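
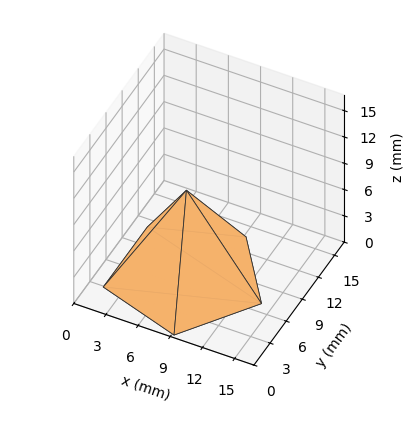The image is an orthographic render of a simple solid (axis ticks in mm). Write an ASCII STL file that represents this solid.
Reading the render: the shape is a regular 5-sided pyramid, base circumscribed radius ≈ 7 mm, apex at z ≈ 10 mm (dimensions read to the nearest mm from the axis ticks). For the STL, each face is triangulated and given an outward normal.

solid part
  facet normal 0.0000 0.0000 -1.0000
    outer loop
      vertex 1.3 11.1 0.0
      vertex 9.2 13.7 0.0
      vertex 14.0 7.0 0.0
    endloop
  endfacet
  facet normal 0.0000 0.0000 -1.0000
    outer loop
      vertex 1.3 2.9 0.0
      vertex 1.3 11.1 0.0
      vertex 14.0 7.0 0.0
    endloop
  endfacet
  facet normal 0.0000 0.0000 -1.0000
    outer loop
      vertex 9.2 0.3 0.0
      vertex 1.3 2.9 0.0
      vertex 14.0 7.0 0.0
    endloop
  endfacet
  facet normal 0.7065 0.5062 0.4946
    outer loop
      vertex 14.0 7.0 0.0
      vertex 9.2 13.7 0.0
      vertex 7.0 7.0 10.0
    endloop
  endfacet
  facet normal -0.2719 0.8261 0.4937
    outer loop
      vertex 9.2 13.7 0.0
      vertex 1.3 11.1 0.0
      vertex 7.0 7.0 10.0
    endloop
  endfacet
  facet normal -0.8688 0.0000 0.4952
    outer loop
      vertex 1.3 11.1 0.0
      vertex 1.3 2.9 0.0
      vertex 7.0 7.0 10.0
    endloop
  endfacet
  facet normal -0.2719 -0.8261 0.4937
    outer loop
      vertex 1.3 2.9 0.0
      vertex 9.2 0.3 0.0
      vertex 7.0 7.0 10.0
    endloop
  endfacet
  facet normal 0.7065 -0.5062 0.4946
    outer loop
      vertex 9.2 0.3 0.0
      vertex 14.0 7.0 0.0
      vertex 7.0 7.0 10.0
    endloop
  endfacet
endsolid part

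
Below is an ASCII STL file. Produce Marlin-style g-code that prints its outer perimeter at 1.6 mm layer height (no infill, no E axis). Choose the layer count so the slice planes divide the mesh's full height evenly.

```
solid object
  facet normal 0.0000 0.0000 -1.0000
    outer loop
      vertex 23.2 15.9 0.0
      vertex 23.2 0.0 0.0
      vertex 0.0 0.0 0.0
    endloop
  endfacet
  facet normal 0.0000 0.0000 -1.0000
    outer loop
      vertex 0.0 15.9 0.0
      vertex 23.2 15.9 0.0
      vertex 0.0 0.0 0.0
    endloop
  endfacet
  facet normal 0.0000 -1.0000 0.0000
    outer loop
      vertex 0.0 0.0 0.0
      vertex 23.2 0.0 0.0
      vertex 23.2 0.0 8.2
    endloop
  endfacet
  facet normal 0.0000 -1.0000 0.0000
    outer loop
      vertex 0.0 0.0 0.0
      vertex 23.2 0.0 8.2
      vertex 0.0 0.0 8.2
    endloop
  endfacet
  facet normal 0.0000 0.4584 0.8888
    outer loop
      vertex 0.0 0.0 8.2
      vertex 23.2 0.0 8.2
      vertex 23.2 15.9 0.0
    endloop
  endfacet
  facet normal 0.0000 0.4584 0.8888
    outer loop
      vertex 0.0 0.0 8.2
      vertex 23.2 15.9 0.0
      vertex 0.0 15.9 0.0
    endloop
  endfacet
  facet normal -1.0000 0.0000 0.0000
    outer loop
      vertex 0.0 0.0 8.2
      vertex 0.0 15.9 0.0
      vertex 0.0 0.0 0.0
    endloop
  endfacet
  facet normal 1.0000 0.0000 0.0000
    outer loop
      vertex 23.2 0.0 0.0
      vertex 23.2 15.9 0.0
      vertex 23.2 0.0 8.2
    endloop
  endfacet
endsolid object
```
; perimeter-only toolpath
G21 ; units = mm
G90 ; absolute positioning
G28 ; home
; layer 1
G0 Z1.6
G0 X0.0 Y0.0
G1 X23.2 Y0.0
G1 X23.2 Y12.7
G1 X0.0 Y12.7
G1 X0.0 Y0.0
; layer 2
G0 Z3.3
G0 X0.0 Y0.0
G1 X23.2 Y0.0
G1 X23.2 Y9.5
G1 X0.0 Y9.5
G1 X0.0 Y0.0
; layer 3
G0 Z4.9
G0 X0.0 Y0.0
G1 X23.2 Y0.0
G1 X23.2 Y6.4
G1 X0.0 Y6.4
G1 X0.0 Y0.0
; layer 4
G0 Z6.6
G0 X0.0 Y0.0
G1 X23.2 Y0.0
G1 X23.2 Y3.2
G1 X0.0 Y3.2
G1 X0.0 Y0.0
M2 ; end

The solid is a wedge (ramp): 23.2 × 15.9 mm base, rising to 8.2 mm along the y=0 edge and sloping linearly to z=0 at y=15.9. Slicing at Δz = 1.6 mm — 5 equal slices spanning the solid's height, so layer i sits at z = i·h/5 — gives 4 non-empty perimeters. Each is a 4-segment closed polygon; G0 lifts to the layer z and rapids to the start vertex, then G1 traces the edges. The cross-section shrinks linearly with z (the slice at the apex is degenerate and omitted).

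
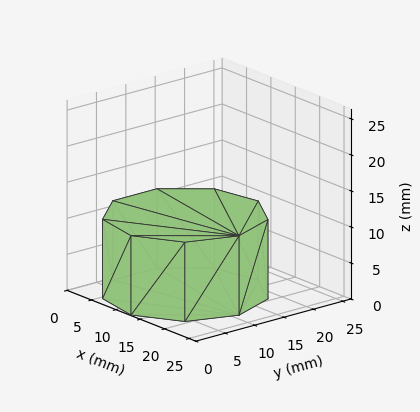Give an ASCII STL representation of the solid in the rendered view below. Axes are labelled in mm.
Reading the render: the shape is a regular 9-sided prism (a cylinder approximated with 9 flat sides), circumscribed radius ≈ 11 mm, height ≈ 11 mm (dimensions read to the nearest mm from the axis ticks). For the STL, each face is triangulated and given an outward normal.

solid part
  facet normal 0.0000 0.0000 -1.0000
    outer loop
      vertex 12.910 21.833 0.000
      vertex 19.426 18.071 0.000
      vertex 22.000 11.000 0.000
    endloop
  endfacet
  facet normal 0.0000 0.0000 -1.0000
    outer loop
      vertex 5.500 20.526 0.000
      vertex 12.910 21.833 0.000
      vertex 22.000 11.000 0.000
    endloop
  endfacet
  facet normal 0.0000 0.0000 -1.0000
    outer loop
      vertex 0.663 14.762 0.000
      vertex 5.500 20.526 0.000
      vertex 22.000 11.000 0.000
    endloop
  endfacet
  facet normal 0.0000 0.0000 -1.0000
    outer loop
      vertex 0.663 7.238 0.000
      vertex 0.663 14.762 0.000
      vertex 22.000 11.000 0.000
    endloop
  endfacet
  facet normal 0.0000 0.0000 -1.0000
    outer loop
      vertex 5.500 1.474 0.000
      vertex 0.663 7.238 0.000
      vertex 22.000 11.000 0.000
    endloop
  endfacet
  facet normal 0.0000 0.0000 -1.0000
    outer loop
      vertex 12.910 0.167 0.000
      vertex 5.500 1.474 0.000
      vertex 22.000 11.000 0.000
    endloop
  endfacet
  facet normal 0.0000 0.0000 -1.0000
    outer loop
      vertex 19.426 3.929 0.000
      vertex 12.910 0.167 0.000
      vertex 22.000 11.000 0.000
    endloop
  endfacet
  facet normal 0.0000 0.0000 1.0000
    outer loop
      vertex 22.000 11.000 11.000
      vertex 19.426 18.071 11.000
      vertex 12.910 21.833 11.000
    endloop
  endfacet
  facet normal 0.0000 0.0000 1.0000
    outer loop
      vertex 22.000 11.000 11.000
      vertex 12.910 21.833 11.000
      vertex 5.500 20.526 11.000
    endloop
  endfacet
  facet normal 0.0000 0.0000 1.0000
    outer loop
      vertex 22.000 11.000 11.000
      vertex 5.500 20.526 11.000
      vertex 0.663 14.762 11.000
    endloop
  endfacet
  facet normal 0.0000 0.0000 1.0000
    outer loop
      vertex 22.000 11.000 11.000
      vertex 0.663 14.762 11.000
      vertex 0.663 7.238 11.000
    endloop
  endfacet
  facet normal 0.0000 0.0000 1.0000
    outer loop
      vertex 22.000 11.000 11.000
      vertex 0.663 7.238 11.000
      vertex 5.500 1.474 11.000
    endloop
  endfacet
  facet normal 0.0000 0.0000 1.0000
    outer loop
      vertex 22.000 11.000 11.000
      vertex 5.500 1.474 11.000
      vertex 12.910 0.167 11.000
    endloop
  endfacet
  facet normal 0.0000 0.0000 1.0000
    outer loop
      vertex 22.000 11.000 11.000
      vertex 12.910 0.167 11.000
      vertex 19.426 3.929 11.000
    endloop
  endfacet
  facet normal 0.9397 0.3421 0.0000
    outer loop
      vertex 22.000 11.000 0.000
      vertex 19.426 18.071 0.000
      vertex 19.426 18.071 11.000
    endloop
  endfacet
  facet normal 0.9397 0.3421 0.0000
    outer loop
      vertex 22.000 11.000 0.000
      vertex 19.426 18.071 11.000
      vertex 22.000 11.000 11.000
    endloop
  endfacet
  facet normal 0.5000 0.8660 0.0000
    outer loop
      vertex 19.426 18.071 0.000
      vertex 12.910 21.833 0.000
      vertex 12.910 21.833 11.000
    endloop
  endfacet
  facet normal 0.5000 0.8660 0.0000
    outer loop
      vertex 19.426 18.071 0.000
      vertex 12.910 21.833 11.000
      vertex 19.426 18.071 11.000
    endloop
  endfacet
  facet normal -0.1737 0.9848 0.0000
    outer loop
      vertex 12.910 21.833 0.000
      vertex 5.500 20.526 0.000
      vertex 5.500 20.526 11.000
    endloop
  endfacet
  facet normal -0.1737 0.9848 0.0000
    outer loop
      vertex 12.910 21.833 0.000
      vertex 5.500 20.526 11.000
      vertex 12.910 21.833 11.000
    endloop
  endfacet
  facet normal -0.7660 0.6428 0.0000
    outer loop
      vertex 5.500 20.526 0.000
      vertex 0.663 14.762 0.000
      vertex 0.663 14.762 11.000
    endloop
  endfacet
  facet normal -0.7660 0.6428 0.0000
    outer loop
      vertex 5.500 20.526 0.000
      vertex 0.663 14.762 11.000
      vertex 5.500 20.526 11.000
    endloop
  endfacet
  facet normal -1.0000 0.0000 0.0000
    outer loop
      vertex 0.663 14.762 0.000
      vertex 0.663 7.238 0.000
      vertex 0.663 7.238 11.000
    endloop
  endfacet
  facet normal -1.0000 0.0000 0.0000
    outer loop
      vertex 0.663 14.762 0.000
      vertex 0.663 7.238 11.000
      vertex 0.663 14.762 11.000
    endloop
  endfacet
  facet normal -0.7660 -0.6428 0.0000
    outer loop
      vertex 0.663 7.238 0.000
      vertex 5.500 1.474 0.000
      vertex 5.500 1.474 11.000
    endloop
  endfacet
  facet normal -0.7660 -0.6428 0.0000
    outer loop
      vertex 0.663 7.238 0.000
      vertex 5.500 1.474 11.000
      vertex 0.663 7.238 11.000
    endloop
  endfacet
  facet normal -0.1737 -0.9848 0.0000
    outer loop
      vertex 5.500 1.474 0.000
      vertex 12.910 0.167 0.000
      vertex 12.910 0.167 11.000
    endloop
  endfacet
  facet normal -0.1737 -0.9848 0.0000
    outer loop
      vertex 5.500 1.474 0.000
      vertex 12.910 0.167 11.000
      vertex 5.500 1.474 11.000
    endloop
  endfacet
  facet normal 0.5000 -0.8660 0.0000
    outer loop
      vertex 12.910 0.167 0.000
      vertex 19.426 3.929 0.000
      vertex 19.426 3.929 11.000
    endloop
  endfacet
  facet normal 0.5000 -0.8660 0.0000
    outer loop
      vertex 12.910 0.167 0.000
      vertex 19.426 3.929 11.000
      vertex 12.910 0.167 11.000
    endloop
  endfacet
  facet normal 0.9397 -0.3421 0.0000
    outer loop
      vertex 19.426 3.929 0.000
      vertex 22.000 11.000 0.000
      vertex 22.000 11.000 11.000
    endloop
  endfacet
  facet normal 0.9397 -0.3421 0.0000
    outer loop
      vertex 19.426 3.929 0.000
      vertex 22.000 11.000 11.000
      vertex 19.426 3.929 11.000
    endloop
  endfacet
endsolid part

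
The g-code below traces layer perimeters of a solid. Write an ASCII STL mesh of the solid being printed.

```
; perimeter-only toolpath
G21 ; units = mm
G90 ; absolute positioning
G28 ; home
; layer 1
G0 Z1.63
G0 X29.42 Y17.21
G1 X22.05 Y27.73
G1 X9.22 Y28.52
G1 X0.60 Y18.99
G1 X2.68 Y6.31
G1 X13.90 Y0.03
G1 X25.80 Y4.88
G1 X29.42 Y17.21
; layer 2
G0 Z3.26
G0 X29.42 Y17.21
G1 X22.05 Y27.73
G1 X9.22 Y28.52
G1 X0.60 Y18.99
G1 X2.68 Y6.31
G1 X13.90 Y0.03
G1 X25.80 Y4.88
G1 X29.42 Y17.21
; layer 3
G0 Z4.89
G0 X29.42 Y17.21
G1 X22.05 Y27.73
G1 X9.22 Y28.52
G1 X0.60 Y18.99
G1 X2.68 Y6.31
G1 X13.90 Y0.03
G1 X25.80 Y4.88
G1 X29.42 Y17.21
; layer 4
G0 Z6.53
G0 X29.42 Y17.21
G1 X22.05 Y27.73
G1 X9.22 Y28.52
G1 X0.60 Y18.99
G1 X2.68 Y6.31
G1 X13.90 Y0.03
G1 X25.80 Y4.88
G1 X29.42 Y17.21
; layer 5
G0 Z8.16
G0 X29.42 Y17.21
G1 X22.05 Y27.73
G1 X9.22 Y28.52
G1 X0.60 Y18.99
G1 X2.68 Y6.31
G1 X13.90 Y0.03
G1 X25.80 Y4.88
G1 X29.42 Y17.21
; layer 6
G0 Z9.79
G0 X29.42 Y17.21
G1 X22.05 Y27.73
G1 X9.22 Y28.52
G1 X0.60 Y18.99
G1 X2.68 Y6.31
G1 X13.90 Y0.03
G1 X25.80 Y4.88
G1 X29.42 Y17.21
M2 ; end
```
solid part
  facet normal 0.0000 0.0000 -1.0000
    outer loop
      vertex 9.22 28.52 0.00
      vertex 22.05 27.73 0.00
      vertex 29.42 17.21 0.00
    endloop
  endfacet
  facet normal 0.0000 0.0000 -1.0000
    outer loop
      vertex 0.60 18.99 0.00
      vertex 9.22 28.52 0.00
      vertex 29.42 17.21 0.00
    endloop
  endfacet
  facet normal 0.0000 0.0000 -1.0000
    outer loop
      vertex 2.68 6.31 0.00
      vertex 0.60 18.99 0.00
      vertex 29.42 17.21 0.00
    endloop
  endfacet
  facet normal 0.0000 0.0000 -1.0000
    outer loop
      vertex 13.90 0.03 0.00
      vertex 2.68 6.31 0.00
      vertex 29.42 17.21 0.00
    endloop
  endfacet
  facet normal 0.0000 0.0000 -1.0000
    outer loop
      vertex 25.80 4.88 0.00
      vertex 13.90 0.03 0.00
      vertex 29.42 17.21 0.00
    endloop
  endfacet
  facet normal 0.0000 0.0000 1.0000
    outer loop
      vertex 29.42 17.21 9.79
      vertex 22.05 27.73 9.79
      vertex 9.22 28.52 9.79
    endloop
  endfacet
  facet normal 0.0000 0.0000 1.0000
    outer loop
      vertex 29.42 17.21 9.79
      vertex 9.22 28.52 9.79
      vertex 0.60 18.99 9.79
    endloop
  endfacet
  facet normal 0.0000 0.0000 1.0000
    outer loop
      vertex 29.42 17.21 9.79
      vertex 0.60 18.99 9.79
      vertex 2.68 6.31 9.79
    endloop
  endfacet
  facet normal 0.0000 0.0000 1.0000
    outer loop
      vertex 29.42 17.21 9.79
      vertex 2.68 6.31 9.79
      vertex 13.90 0.03 9.79
    endloop
  endfacet
  facet normal 0.0000 0.0000 1.0000
    outer loop
      vertex 29.42 17.21 9.79
      vertex 13.90 0.03 9.79
      vertex 25.80 4.88 9.79
    endloop
  endfacet
  facet normal 0.8190 0.5738 0.0000
    outer loop
      vertex 29.42 17.21 0.00
      vertex 22.05 27.73 0.00
      vertex 22.05 27.73 9.79
    endloop
  endfacet
  facet normal 0.8190 0.5738 0.0000
    outer loop
      vertex 29.42 17.21 0.00
      vertex 22.05 27.73 9.79
      vertex 29.42 17.21 9.79
    endloop
  endfacet
  facet normal 0.0615 0.9981 0.0000
    outer loop
      vertex 22.05 27.73 0.00
      vertex 9.22 28.52 0.00
      vertex 9.22 28.52 9.79
    endloop
  endfacet
  facet normal 0.0615 0.9981 0.0000
    outer loop
      vertex 22.05 27.73 0.00
      vertex 9.22 28.52 9.79
      vertex 22.05 27.73 9.79
    endloop
  endfacet
  facet normal -0.7416 0.6708 0.0000
    outer loop
      vertex 9.22 28.52 0.00
      vertex 0.60 18.99 0.00
      vertex 0.60 18.99 9.79
    endloop
  endfacet
  facet normal -0.7416 0.6708 0.0000
    outer loop
      vertex 9.22 28.52 0.00
      vertex 0.60 18.99 9.79
      vertex 9.22 28.52 9.79
    endloop
  endfacet
  facet normal -0.9868 -0.1619 0.0000
    outer loop
      vertex 0.60 18.99 0.00
      vertex 2.68 6.31 0.00
      vertex 2.68 6.31 9.79
    endloop
  endfacet
  facet normal -0.9868 -0.1619 0.0000
    outer loop
      vertex 0.60 18.99 0.00
      vertex 2.68 6.31 9.79
      vertex 0.60 18.99 9.79
    endloop
  endfacet
  facet normal -0.4884 -0.8726 0.0000
    outer loop
      vertex 2.68 6.31 0.00
      vertex 13.90 0.03 0.00
      vertex 13.90 0.03 9.79
    endloop
  endfacet
  facet normal -0.4884 -0.8726 0.0000
    outer loop
      vertex 2.68 6.31 0.00
      vertex 13.90 0.03 9.79
      vertex 2.68 6.31 9.79
    endloop
  endfacet
  facet normal 0.3774 -0.9260 0.0000
    outer loop
      vertex 13.90 0.03 0.00
      vertex 25.80 4.88 0.00
      vertex 25.80 4.88 9.79
    endloop
  endfacet
  facet normal 0.3774 -0.9260 0.0000
    outer loop
      vertex 13.90 0.03 0.00
      vertex 25.80 4.88 9.79
      vertex 13.90 0.03 9.79
    endloop
  endfacet
  facet normal 0.9595 -0.2817 0.0000
    outer loop
      vertex 25.80 4.88 0.00
      vertex 29.42 17.21 0.00
      vertex 29.42 17.21 9.79
    endloop
  endfacet
  facet normal 0.9595 -0.2817 0.0000
    outer loop
      vertex 25.80 4.88 0.00
      vertex 29.42 17.21 9.79
      vertex 25.80 4.88 9.79
    endloop
  endfacet
endsolid part

The G0 Z moves step by Δz≈1.63 mm. Every layer's G1 loop is the same polygon, so the solid is a straight extrusion of it from z=0 to z≈9.79. Closing with flat bottom and top caps and triangulating gives 24 facets — a regular 7-sided prism (a cylinder approximated with 7 flat sides), circumscribed radius ≈ 14.8 mm, height ≈ 9.79 mm.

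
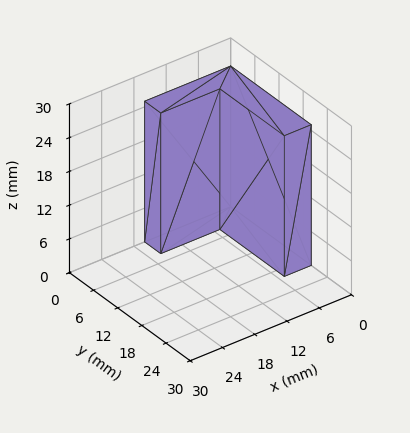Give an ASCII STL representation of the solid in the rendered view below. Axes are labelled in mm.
Reading the render: the shape is an L-shaped prism: outer 16 × 20 mm, arm thicknesses ≈ 4 mm (horizontal) and 5 mm (vertical), extruded 25 mm in z (dimensions read to the nearest mm from the axis ticks). For the STL, each face is triangulated and given an outward normal.

solid part
  facet normal 0.0000 0.0000 -1.0000
    outer loop
      vertex 16.0 4.0 0.0
      vertex 16.0 0.0 0.0
      vertex 0.0 0.0 0.0
    endloop
  endfacet
  facet normal 0.0000 0.0000 -1.0000
    outer loop
      vertex 5.0 4.0 0.0
      vertex 16.0 4.0 0.0
      vertex 0.0 0.0 0.0
    endloop
  endfacet
  facet normal 0.0000 0.0000 -1.0000
    outer loop
      vertex 5.0 20.0 0.0
      vertex 5.0 4.0 0.0
      vertex 0.0 0.0 0.0
    endloop
  endfacet
  facet normal 0.0000 0.0000 -1.0000
    outer loop
      vertex 0.0 20.0 0.0
      vertex 5.0 20.0 0.0
      vertex 0.0 0.0 0.0
    endloop
  endfacet
  facet normal 0.0000 0.0000 1.0000
    outer loop
      vertex 0.0 0.0 25.0
      vertex 16.0 0.0 25.0
      vertex 16.0 4.0 25.0
    endloop
  endfacet
  facet normal 0.0000 0.0000 1.0000
    outer loop
      vertex 0.0 0.0 25.0
      vertex 16.0 4.0 25.0
      vertex 5.0 4.0 25.0
    endloop
  endfacet
  facet normal 0.0000 0.0000 1.0000
    outer loop
      vertex 0.0 0.0 25.0
      vertex 5.0 4.0 25.0
      vertex 5.0 20.0 25.0
    endloop
  endfacet
  facet normal 0.0000 0.0000 1.0000
    outer loop
      vertex 0.0 0.0 25.0
      vertex 5.0 20.0 25.0
      vertex 0.0 20.0 25.0
    endloop
  endfacet
  facet normal 0.0000 -1.0000 0.0000
    outer loop
      vertex 0.0 0.0 0.0
      vertex 16.0 0.0 0.0
      vertex 16.0 0.0 25.0
    endloop
  endfacet
  facet normal 0.0000 -1.0000 0.0000
    outer loop
      vertex 0.0 0.0 0.0
      vertex 16.0 0.0 25.0
      vertex 0.0 0.0 25.0
    endloop
  endfacet
  facet normal 1.0000 0.0000 0.0000
    outer loop
      vertex 16.0 0.0 0.0
      vertex 16.0 4.0 0.0
      vertex 16.0 4.0 25.0
    endloop
  endfacet
  facet normal 1.0000 0.0000 0.0000
    outer loop
      vertex 16.0 0.0 0.0
      vertex 16.0 4.0 25.0
      vertex 16.0 0.0 25.0
    endloop
  endfacet
  facet normal 0.0000 1.0000 0.0000
    outer loop
      vertex 16.0 4.0 0.0
      vertex 5.0 4.0 0.0
      vertex 5.0 4.0 25.0
    endloop
  endfacet
  facet normal 0.0000 1.0000 0.0000
    outer loop
      vertex 16.0 4.0 0.0
      vertex 5.0 4.0 25.0
      vertex 16.0 4.0 25.0
    endloop
  endfacet
  facet normal 1.0000 0.0000 0.0000
    outer loop
      vertex 5.0 4.0 0.0
      vertex 5.0 20.0 0.0
      vertex 5.0 20.0 25.0
    endloop
  endfacet
  facet normal 1.0000 0.0000 0.0000
    outer loop
      vertex 5.0 4.0 0.0
      vertex 5.0 20.0 25.0
      vertex 5.0 4.0 25.0
    endloop
  endfacet
  facet normal 0.0000 1.0000 0.0000
    outer loop
      vertex 5.0 20.0 0.0
      vertex 0.0 20.0 0.0
      vertex 0.0 20.0 25.0
    endloop
  endfacet
  facet normal 0.0000 1.0000 0.0000
    outer loop
      vertex 5.0 20.0 0.0
      vertex 0.0 20.0 25.0
      vertex 5.0 20.0 25.0
    endloop
  endfacet
  facet normal -1.0000 0.0000 0.0000
    outer loop
      vertex 0.0 20.0 0.0
      vertex 0.0 0.0 0.0
      vertex 0.0 0.0 25.0
    endloop
  endfacet
  facet normal -1.0000 0.0000 0.0000
    outer loop
      vertex 0.0 20.0 0.0
      vertex 0.0 0.0 25.0
      vertex 0.0 20.0 25.0
    endloop
  endfacet
endsolid part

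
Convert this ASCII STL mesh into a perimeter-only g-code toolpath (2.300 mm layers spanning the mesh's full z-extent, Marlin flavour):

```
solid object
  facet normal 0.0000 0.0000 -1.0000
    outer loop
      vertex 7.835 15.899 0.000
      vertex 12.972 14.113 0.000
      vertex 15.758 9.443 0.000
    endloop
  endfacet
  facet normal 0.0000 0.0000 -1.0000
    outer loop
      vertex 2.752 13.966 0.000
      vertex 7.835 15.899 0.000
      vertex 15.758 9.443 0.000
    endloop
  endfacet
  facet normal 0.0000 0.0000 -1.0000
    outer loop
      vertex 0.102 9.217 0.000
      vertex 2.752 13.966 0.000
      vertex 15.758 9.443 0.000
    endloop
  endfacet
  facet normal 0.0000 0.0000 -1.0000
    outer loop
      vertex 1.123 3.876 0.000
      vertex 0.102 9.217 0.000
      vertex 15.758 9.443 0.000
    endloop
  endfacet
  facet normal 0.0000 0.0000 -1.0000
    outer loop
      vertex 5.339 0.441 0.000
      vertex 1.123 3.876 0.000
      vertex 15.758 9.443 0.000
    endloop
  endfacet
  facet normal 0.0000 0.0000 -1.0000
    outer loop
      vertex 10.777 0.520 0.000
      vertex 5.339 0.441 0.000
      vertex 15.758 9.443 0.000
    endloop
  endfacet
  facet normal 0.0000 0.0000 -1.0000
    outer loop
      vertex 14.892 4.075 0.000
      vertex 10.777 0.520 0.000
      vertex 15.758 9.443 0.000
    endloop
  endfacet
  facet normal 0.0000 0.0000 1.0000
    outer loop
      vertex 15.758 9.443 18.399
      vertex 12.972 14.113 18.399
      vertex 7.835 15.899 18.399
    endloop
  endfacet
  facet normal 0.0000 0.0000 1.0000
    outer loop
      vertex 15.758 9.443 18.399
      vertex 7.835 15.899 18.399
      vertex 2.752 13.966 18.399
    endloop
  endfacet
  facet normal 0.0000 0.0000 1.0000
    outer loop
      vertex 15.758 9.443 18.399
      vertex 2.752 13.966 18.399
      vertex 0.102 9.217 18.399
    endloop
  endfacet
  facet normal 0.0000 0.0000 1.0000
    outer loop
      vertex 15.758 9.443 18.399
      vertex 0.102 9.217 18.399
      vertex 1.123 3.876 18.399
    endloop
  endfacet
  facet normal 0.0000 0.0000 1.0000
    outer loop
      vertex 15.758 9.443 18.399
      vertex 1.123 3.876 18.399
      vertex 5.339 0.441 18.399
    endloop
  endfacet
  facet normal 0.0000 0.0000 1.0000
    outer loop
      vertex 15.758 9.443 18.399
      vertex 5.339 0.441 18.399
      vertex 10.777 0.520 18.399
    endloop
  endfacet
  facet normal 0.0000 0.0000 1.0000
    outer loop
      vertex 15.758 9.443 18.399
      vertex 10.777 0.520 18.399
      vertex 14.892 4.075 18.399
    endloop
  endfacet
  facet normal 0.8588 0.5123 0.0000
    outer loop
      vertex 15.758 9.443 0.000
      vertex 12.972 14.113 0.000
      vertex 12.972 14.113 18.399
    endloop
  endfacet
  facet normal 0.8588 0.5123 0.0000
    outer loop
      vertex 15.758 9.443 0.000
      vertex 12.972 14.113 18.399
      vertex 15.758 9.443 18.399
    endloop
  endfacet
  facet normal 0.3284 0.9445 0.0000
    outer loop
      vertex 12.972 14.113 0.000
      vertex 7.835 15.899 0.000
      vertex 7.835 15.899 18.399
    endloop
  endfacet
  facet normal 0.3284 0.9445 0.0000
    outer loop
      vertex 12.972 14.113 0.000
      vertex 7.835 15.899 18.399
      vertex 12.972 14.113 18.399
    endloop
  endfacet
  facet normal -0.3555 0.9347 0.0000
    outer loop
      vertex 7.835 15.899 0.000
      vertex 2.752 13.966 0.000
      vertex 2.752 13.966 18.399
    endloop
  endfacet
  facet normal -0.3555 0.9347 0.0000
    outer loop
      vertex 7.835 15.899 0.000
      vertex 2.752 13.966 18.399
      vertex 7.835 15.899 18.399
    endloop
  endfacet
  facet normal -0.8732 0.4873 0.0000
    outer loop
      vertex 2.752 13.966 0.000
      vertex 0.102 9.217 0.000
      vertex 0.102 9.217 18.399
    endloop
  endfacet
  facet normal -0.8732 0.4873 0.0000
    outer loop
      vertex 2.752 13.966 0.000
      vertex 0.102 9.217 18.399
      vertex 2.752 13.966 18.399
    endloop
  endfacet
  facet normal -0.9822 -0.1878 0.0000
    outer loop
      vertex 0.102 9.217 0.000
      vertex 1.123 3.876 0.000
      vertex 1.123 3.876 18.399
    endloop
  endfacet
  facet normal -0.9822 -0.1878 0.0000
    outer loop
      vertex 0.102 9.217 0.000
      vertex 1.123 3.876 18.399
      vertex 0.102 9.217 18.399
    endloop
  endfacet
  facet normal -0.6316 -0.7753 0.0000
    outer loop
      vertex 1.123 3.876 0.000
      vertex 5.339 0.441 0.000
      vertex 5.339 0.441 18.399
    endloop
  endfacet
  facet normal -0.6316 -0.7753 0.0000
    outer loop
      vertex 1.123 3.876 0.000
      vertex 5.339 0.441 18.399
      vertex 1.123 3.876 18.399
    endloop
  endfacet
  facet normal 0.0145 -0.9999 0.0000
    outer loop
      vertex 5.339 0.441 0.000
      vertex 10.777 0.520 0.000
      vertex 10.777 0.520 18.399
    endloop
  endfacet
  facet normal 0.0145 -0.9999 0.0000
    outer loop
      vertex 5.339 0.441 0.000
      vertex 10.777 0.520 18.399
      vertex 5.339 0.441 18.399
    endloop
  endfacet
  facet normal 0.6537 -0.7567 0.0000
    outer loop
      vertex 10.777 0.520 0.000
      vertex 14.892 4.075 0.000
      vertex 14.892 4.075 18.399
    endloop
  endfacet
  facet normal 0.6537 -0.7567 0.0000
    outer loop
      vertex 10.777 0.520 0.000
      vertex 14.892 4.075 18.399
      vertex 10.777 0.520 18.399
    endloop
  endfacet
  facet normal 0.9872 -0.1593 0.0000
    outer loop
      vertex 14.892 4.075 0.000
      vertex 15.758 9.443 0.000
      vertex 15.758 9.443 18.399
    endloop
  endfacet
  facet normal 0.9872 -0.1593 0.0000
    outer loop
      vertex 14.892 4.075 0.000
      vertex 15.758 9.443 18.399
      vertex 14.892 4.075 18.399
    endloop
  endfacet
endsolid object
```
; perimeter-only toolpath
G21 ; units = mm
G90 ; absolute positioning
G28 ; home
; layer 1
G0 Z2.300
G0 X15.758 Y9.443
G1 X12.972 Y14.113
G1 X7.835 Y15.899
G1 X2.752 Y13.966
G1 X0.102 Y9.217
G1 X1.123 Y3.876
G1 X5.339 Y0.441
G1 X10.777 Y0.520
G1 X14.892 Y4.075
G1 X15.758 Y9.443
; layer 2
G0 Z4.600
G0 X15.758 Y9.443
G1 X12.972 Y14.113
G1 X7.835 Y15.899
G1 X2.752 Y13.966
G1 X0.102 Y9.217
G1 X1.123 Y3.876
G1 X5.339 Y0.441
G1 X10.777 Y0.520
G1 X14.892 Y4.075
G1 X15.758 Y9.443
; layer 3
G0 Z6.900
G0 X15.758 Y9.443
G1 X12.972 Y14.113
G1 X7.835 Y15.899
G1 X2.752 Y13.966
G1 X0.102 Y9.217
G1 X1.123 Y3.876
G1 X5.339 Y0.441
G1 X10.777 Y0.520
G1 X14.892 Y4.075
G1 X15.758 Y9.443
; layer 4
G0 Z9.200
G0 X15.758 Y9.443
G1 X12.972 Y14.113
G1 X7.835 Y15.899
G1 X2.752 Y13.966
G1 X0.102 Y9.217
G1 X1.123 Y3.876
G1 X5.339 Y0.441
G1 X10.777 Y0.520
G1 X14.892 Y4.075
G1 X15.758 Y9.443
; layer 5
G0 Z11.499
G0 X15.758 Y9.443
G1 X12.972 Y14.113
G1 X7.835 Y15.899
G1 X2.752 Y13.966
G1 X0.102 Y9.217
G1 X1.123 Y3.876
G1 X5.339 Y0.441
G1 X10.777 Y0.520
G1 X14.892 Y4.075
G1 X15.758 Y9.443
; layer 6
G0 Z13.799
G0 X15.758 Y9.443
G1 X12.972 Y14.113
G1 X7.835 Y15.899
G1 X2.752 Y13.966
G1 X0.102 Y9.217
G1 X1.123 Y3.876
G1 X5.339 Y0.441
G1 X10.777 Y0.520
G1 X14.892 Y4.075
G1 X15.758 Y9.443
; layer 7
G0 Z16.099
G0 X15.758 Y9.443
G1 X12.972 Y14.113
G1 X7.835 Y15.899
G1 X2.752 Y13.966
G1 X0.102 Y9.217
G1 X1.123 Y3.876
G1 X5.339 Y0.441
G1 X10.777 Y0.520
G1 X14.892 Y4.075
G1 X15.758 Y9.443
; layer 8
G0 Z18.399
G0 X15.758 Y9.443
G1 X12.972 Y14.113
G1 X7.835 Y15.899
G1 X2.752 Y13.966
G1 X0.102 Y9.217
G1 X1.123 Y3.876
G1 X5.339 Y0.441
G1 X10.777 Y0.520
G1 X14.892 Y4.075
G1 X15.758 Y9.443
M2 ; end

The solid is a regular 9-sided prism (a cylinder approximated with 9 flat sides), circumscribed radius ≈ 7.95 mm, height ≈ 18.4 mm. Slicing at Δz = 2.300 mm — 8 equal slices spanning the solid's height, so layer i sits at z = i·h/8 — gives 8 non-empty perimeters. Each is a 9-segment closed polygon; G0 lifts to the layer z and rapids to the start vertex, then G1 traces the edges.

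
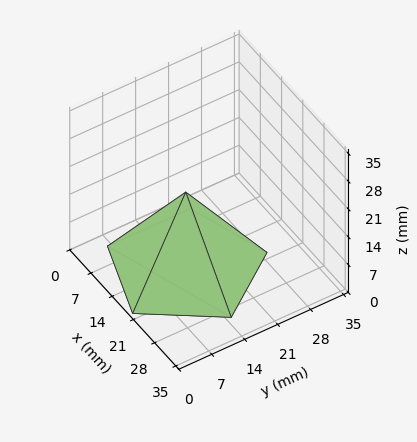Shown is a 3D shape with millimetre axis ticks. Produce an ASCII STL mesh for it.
Reading the render: the shape is a regular 5-sided pyramid, base circumscribed radius ≈ 15 mm, apex at z ≈ 19 mm (dimensions read to the nearest mm from the axis ticks). For the STL, each face is triangulated and given an outward normal.

solid part
  facet normal 0.0000 0.0000 -1.0000
    outer loop
      vertex 2.86 23.82 0.00
      vertex 19.64 29.27 0.00
      vertex 30.00 15.00 0.00
    endloop
  endfacet
  facet normal 0.0000 0.0000 -1.0000
    outer loop
      vertex 2.86 6.18 0.00
      vertex 2.86 23.82 0.00
      vertex 30.00 15.00 0.00
    endloop
  endfacet
  facet normal 0.0000 0.0000 -1.0000
    outer loop
      vertex 19.64 0.73 0.00
      vertex 2.86 6.18 0.00
      vertex 30.00 15.00 0.00
    endloop
  endfacet
  facet normal 0.6819 0.4951 0.5384
    outer loop
      vertex 30.00 15.00 0.00
      vertex 19.64 29.27 0.00
      vertex 15.00 15.00 19.00
    endloop
  endfacet
  facet normal -0.2603 0.8015 0.5384
    outer loop
      vertex 19.64 29.27 0.00
      vertex 2.86 23.82 0.00
      vertex 15.00 15.00 19.00
    endloop
  endfacet
  facet normal -0.8427 0.0000 0.5384
    outer loop
      vertex 2.86 23.82 0.00
      vertex 2.86 6.18 0.00
      vertex 15.00 15.00 19.00
    endloop
  endfacet
  facet normal -0.2603 -0.8015 0.5384
    outer loop
      vertex 2.86 6.18 0.00
      vertex 19.64 0.73 0.00
      vertex 15.00 15.00 19.00
    endloop
  endfacet
  facet normal 0.6819 -0.4951 0.5384
    outer loop
      vertex 19.64 0.73 0.00
      vertex 30.00 15.00 0.00
      vertex 15.00 15.00 19.00
    endloop
  endfacet
endsolid part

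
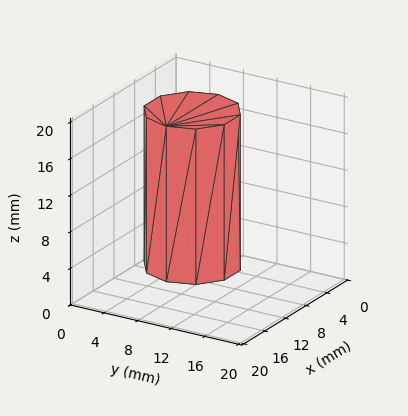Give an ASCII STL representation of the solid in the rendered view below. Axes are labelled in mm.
Reading the render: the shape is a regular 10-sided prism (a cylinder approximated with 10 flat sides), circumscribed radius ≈ 5 mm, height ≈ 17 mm (dimensions read to the nearest mm from the axis ticks). For the STL, each face is triangulated and given an outward normal.

solid part
  facet normal 0.0000 0.0000 -1.0000
    outer loop
      vertex 6.55 9.76 0.00
      vertex 9.05 7.94 0.00
      vertex 10.00 5.00 0.00
    endloop
  endfacet
  facet normal 0.0000 0.0000 -1.0000
    outer loop
      vertex 3.45 9.76 0.00
      vertex 6.55 9.76 0.00
      vertex 10.00 5.00 0.00
    endloop
  endfacet
  facet normal 0.0000 0.0000 -1.0000
    outer loop
      vertex 0.95 7.94 0.00
      vertex 3.45 9.76 0.00
      vertex 10.00 5.00 0.00
    endloop
  endfacet
  facet normal 0.0000 0.0000 -1.0000
    outer loop
      vertex 0.00 5.00 0.00
      vertex 0.95 7.94 0.00
      vertex 10.00 5.00 0.00
    endloop
  endfacet
  facet normal 0.0000 0.0000 -1.0000
    outer loop
      vertex 0.95 2.06 0.00
      vertex 0.00 5.00 0.00
      vertex 10.00 5.00 0.00
    endloop
  endfacet
  facet normal 0.0000 0.0000 -1.0000
    outer loop
      vertex 3.45 0.24 0.00
      vertex 0.95 2.06 0.00
      vertex 10.00 5.00 0.00
    endloop
  endfacet
  facet normal 0.0000 0.0000 -1.0000
    outer loop
      vertex 6.55 0.24 0.00
      vertex 3.45 0.24 0.00
      vertex 10.00 5.00 0.00
    endloop
  endfacet
  facet normal 0.0000 0.0000 -1.0000
    outer loop
      vertex 9.05 2.06 0.00
      vertex 6.55 0.24 0.00
      vertex 10.00 5.00 0.00
    endloop
  endfacet
  facet normal 0.0000 0.0000 1.0000
    outer loop
      vertex 10.00 5.00 17.00
      vertex 9.05 7.94 17.00
      vertex 6.55 9.76 17.00
    endloop
  endfacet
  facet normal 0.0000 0.0000 1.0000
    outer loop
      vertex 10.00 5.00 17.00
      vertex 6.55 9.76 17.00
      vertex 3.45 9.76 17.00
    endloop
  endfacet
  facet normal 0.0000 0.0000 1.0000
    outer loop
      vertex 10.00 5.00 17.00
      vertex 3.45 9.76 17.00
      vertex 0.95 7.94 17.00
    endloop
  endfacet
  facet normal 0.0000 0.0000 1.0000
    outer loop
      vertex 10.00 5.00 17.00
      vertex 0.95 7.94 17.00
      vertex 0.00 5.00 17.00
    endloop
  endfacet
  facet normal 0.0000 0.0000 1.0000
    outer loop
      vertex 10.00 5.00 17.00
      vertex 0.00 5.00 17.00
      vertex 0.95 2.06 17.00
    endloop
  endfacet
  facet normal 0.0000 0.0000 1.0000
    outer loop
      vertex 10.00 5.00 17.00
      vertex 0.95 2.06 17.00
      vertex 3.45 0.24 17.00
    endloop
  endfacet
  facet normal 0.0000 0.0000 1.0000
    outer loop
      vertex 10.00 5.00 17.00
      vertex 3.45 0.24 17.00
      vertex 6.55 0.24 17.00
    endloop
  endfacet
  facet normal 0.0000 0.0000 1.0000
    outer loop
      vertex 10.00 5.00 17.00
      vertex 6.55 0.24 17.00
      vertex 9.05 2.06 17.00
    endloop
  endfacet
  facet normal 0.9516 0.3075 0.0000
    outer loop
      vertex 10.00 5.00 0.00
      vertex 9.05 7.94 0.00
      vertex 9.05 7.94 17.00
    endloop
  endfacet
  facet normal 0.9516 0.3075 0.0000
    outer loop
      vertex 10.00 5.00 0.00
      vertex 9.05 7.94 17.00
      vertex 10.00 5.00 17.00
    endloop
  endfacet
  facet normal 0.5886 0.8085 0.0000
    outer loop
      vertex 9.05 7.94 0.00
      vertex 6.55 9.76 0.00
      vertex 6.55 9.76 17.00
    endloop
  endfacet
  facet normal 0.5886 0.8085 0.0000
    outer loop
      vertex 9.05 7.94 0.00
      vertex 6.55 9.76 17.00
      vertex 9.05 7.94 17.00
    endloop
  endfacet
  facet normal 0.0000 1.0000 0.0000
    outer loop
      vertex 6.55 9.76 0.00
      vertex 3.45 9.76 0.00
      vertex 3.45 9.76 17.00
    endloop
  endfacet
  facet normal 0.0000 1.0000 0.0000
    outer loop
      vertex 6.55 9.76 0.00
      vertex 3.45 9.76 17.00
      vertex 6.55 9.76 17.00
    endloop
  endfacet
  facet normal -0.5886 0.8085 0.0000
    outer loop
      vertex 3.45 9.76 0.00
      vertex 0.95 7.94 0.00
      vertex 0.95 7.94 17.00
    endloop
  endfacet
  facet normal -0.5886 0.8085 0.0000
    outer loop
      vertex 3.45 9.76 0.00
      vertex 0.95 7.94 17.00
      vertex 3.45 9.76 17.00
    endloop
  endfacet
  facet normal -0.9516 0.3075 0.0000
    outer loop
      vertex 0.95 7.94 0.00
      vertex 0.00 5.00 0.00
      vertex 0.00 5.00 17.00
    endloop
  endfacet
  facet normal -0.9516 0.3075 0.0000
    outer loop
      vertex 0.95 7.94 0.00
      vertex 0.00 5.00 17.00
      vertex 0.95 7.94 17.00
    endloop
  endfacet
  facet normal -0.9516 -0.3075 0.0000
    outer loop
      vertex 0.00 5.00 0.00
      vertex 0.95 2.06 0.00
      vertex 0.95 2.06 17.00
    endloop
  endfacet
  facet normal -0.9516 -0.3075 0.0000
    outer loop
      vertex 0.00 5.00 0.00
      vertex 0.95 2.06 17.00
      vertex 0.00 5.00 17.00
    endloop
  endfacet
  facet normal -0.5886 -0.8085 0.0000
    outer loop
      vertex 0.95 2.06 0.00
      vertex 3.45 0.24 0.00
      vertex 3.45 0.24 17.00
    endloop
  endfacet
  facet normal -0.5886 -0.8085 0.0000
    outer loop
      vertex 0.95 2.06 0.00
      vertex 3.45 0.24 17.00
      vertex 0.95 2.06 17.00
    endloop
  endfacet
  facet normal 0.0000 -1.0000 0.0000
    outer loop
      vertex 3.45 0.24 0.00
      vertex 6.55 0.24 0.00
      vertex 6.55 0.24 17.00
    endloop
  endfacet
  facet normal 0.0000 -1.0000 0.0000
    outer loop
      vertex 3.45 0.24 0.00
      vertex 6.55 0.24 17.00
      vertex 3.45 0.24 17.00
    endloop
  endfacet
  facet normal 0.5886 -0.8085 0.0000
    outer loop
      vertex 6.55 0.24 0.00
      vertex 9.05 2.06 0.00
      vertex 9.05 2.06 17.00
    endloop
  endfacet
  facet normal 0.5886 -0.8085 0.0000
    outer loop
      vertex 6.55 0.24 0.00
      vertex 9.05 2.06 17.00
      vertex 6.55 0.24 17.00
    endloop
  endfacet
  facet normal 0.9516 -0.3075 0.0000
    outer loop
      vertex 9.05 2.06 0.00
      vertex 10.00 5.00 0.00
      vertex 10.00 5.00 17.00
    endloop
  endfacet
  facet normal 0.9516 -0.3075 0.0000
    outer loop
      vertex 9.05 2.06 0.00
      vertex 10.00 5.00 17.00
      vertex 9.05 2.06 17.00
    endloop
  endfacet
endsolid part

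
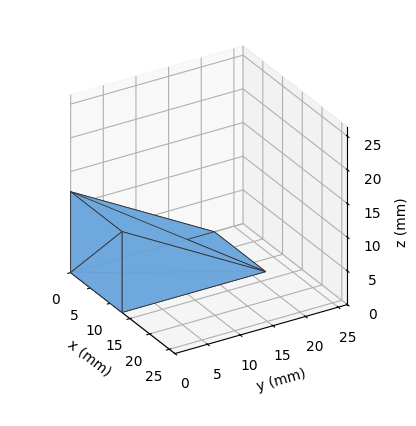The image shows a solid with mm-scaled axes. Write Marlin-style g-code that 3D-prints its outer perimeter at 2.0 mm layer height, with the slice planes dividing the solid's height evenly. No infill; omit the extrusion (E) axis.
Reading the render: the shape is a wedge (ramp): 13 × 22 mm base, rising to 12 mm along the y=0 edge and sloping linearly to z=0 at y=22 (dimensions read to the nearest mm from the axis ticks). For the g-code, the solid's height is divided into equal slices at the stated Δz and each level perimeter traced with G1 moves after a G0 lift.

; perimeter-only toolpath
G21 ; units = mm
G90 ; absolute positioning
G28 ; home
; layer 1
G0 Z2.0
G0 X0.0 Y0.0
G1 X13.0 Y0.0
G1 X13.0 Y18.3
G1 X0.0 Y18.3
G1 X0.0 Y0.0
; layer 2
G0 Z4.0
G0 X0.0 Y0.0
G1 X13.0 Y0.0
G1 X13.0 Y14.7
G1 X0.0 Y14.7
G1 X0.0 Y0.0
; layer 3
G0 Z6.0
G0 X0.0 Y0.0
G1 X13.0 Y0.0
G1 X13.0 Y11.0
G1 X0.0 Y11.0
G1 X0.0 Y0.0
; layer 4
G0 Z8.0
G0 X0.0 Y0.0
G1 X13.0 Y0.0
G1 X13.0 Y7.3
G1 X0.0 Y7.3
G1 X0.0 Y0.0
; layer 5
G0 Z10.0
G0 X0.0 Y0.0
G1 X13.0 Y0.0
G1 X13.0 Y3.7
G1 X0.0 Y3.7
G1 X0.0 Y0.0
M2 ; end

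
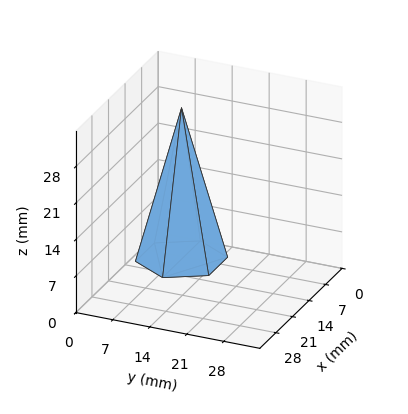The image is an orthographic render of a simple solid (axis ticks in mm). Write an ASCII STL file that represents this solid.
Reading the render: the shape is a regular 6-sided pyramid, base circumscribed radius ≈ 8 mm, apex at z ≈ 29 mm (dimensions read to the nearest mm from the axis ticks). For the STL, each face is triangulated and given an outward normal.

solid part
  facet normal 0.0000 0.0000 -1.0000
    outer loop
      vertex 4.00 14.93 0.00
      vertex 12.00 14.93 0.00
      vertex 16.00 8.00 0.00
    endloop
  endfacet
  facet normal 0.0000 0.0000 -1.0000
    outer loop
      vertex 0.00 8.00 0.00
      vertex 4.00 14.93 0.00
      vertex 16.00 8.00 0.00
    endloop
  endfacet
  facet normal 0.0000 0.0000 -1.0000
    outer loop
      vertex 4.00 1.07 0.00
      vertex 0.00 8.00 0.00
      vertex 16.00 8.00 0.00
    endloop
  endfacet
  facet normal 0.0000 0.0000 -1.0000
    outer loop
      vertex 12.00 1.07 0.00
      vertex 4.00 1.07 0.00
      vertex 16.00 8.00 0.00
    endloop
  endfacet
  facet normal 0.8424 0.4862 0.2324
    outer loop
      vertex 16.00 8.00 0.00
      vertex 12.00 14.93 0.00
      vertex 8.00 8.00 29.00
    endloop
  endfacet
  facet normal 0.0000 0.9726 0.2324
    outer loop
      vertex 12.00 14.93 0.00
      vertex 4.00 14.93 0.00
      vertex 8.00 8.00 29.00
    endloop
  endfacet
  facet normal -0.8424 0.4862 0.2324
    outer loop
      vertex 4.00 14.93 0.00
      vertex 0.00 8.00 0.00
      vertex 8.00 8.00 29.00
    endloop
  endfacet
  facet normal -0.8424 -0.4862 0.2324
    outer loop
      vertex 0.00 8.00 0.00
      vertex 4.00 1.07 0.00
      vertex 8.00 8.00 29.00
    endloop
  endfacet
  facet normal 0.0000 -0.9726 0.2324
    outer loop
      vertex 4.00 1.07 0.00
      vertex 12.00 1.07 0.00
      vertex 8.00 8.00 29.00
    endloop
  endfacet
  facet normal 0.8424 -0.4862 0.2324
    outer loop
      vertex 12.00 1.07 0.00
      vertex 16.00 8.00 0.00
      vertex 8.00 8.00 29.00
    endloop
  endfacet
endsolid part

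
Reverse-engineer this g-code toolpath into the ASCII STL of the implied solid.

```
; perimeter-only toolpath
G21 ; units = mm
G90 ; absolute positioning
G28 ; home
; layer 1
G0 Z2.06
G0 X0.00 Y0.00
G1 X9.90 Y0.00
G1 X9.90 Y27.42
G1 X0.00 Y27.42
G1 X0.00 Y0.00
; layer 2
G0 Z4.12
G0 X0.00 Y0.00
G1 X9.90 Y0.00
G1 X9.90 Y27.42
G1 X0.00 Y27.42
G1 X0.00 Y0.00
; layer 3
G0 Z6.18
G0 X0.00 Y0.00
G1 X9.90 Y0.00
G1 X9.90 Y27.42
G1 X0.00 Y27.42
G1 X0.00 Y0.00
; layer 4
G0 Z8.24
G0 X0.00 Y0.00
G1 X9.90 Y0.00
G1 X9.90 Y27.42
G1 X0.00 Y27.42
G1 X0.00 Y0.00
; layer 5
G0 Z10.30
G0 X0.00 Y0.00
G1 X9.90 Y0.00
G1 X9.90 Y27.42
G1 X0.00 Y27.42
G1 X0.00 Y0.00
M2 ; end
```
solid part
  facet normal 0.0000 0.0000 -1.0000
    outer loop
      vertex 9.90 27.42 0.00
      vertex 9.90 0.00 0.00
      vertex 0.00 0.00 0.00
    endloop
  endfacet
  facet normal 0.0000 0.0000 -1.0000
    outer loop
      vertex 0.00 27.42 0.00
      vertex 9.90 27.42 0.00
      vertex 0.00 0.00 0.00
    endloop
  endfacet
  facet normal 0.0000 0.0000 1.0000
    outer loop
      vertex 0.00 0.00 10.30
      vertex 9.90 0.00 10.30
      vertex 9.90 27.42 10.30
    endloop
  endfacet
  facet normal 0.0000 0.0000 1.0000
    outer loop
      vertex 0.00 0.00 10.30
      vertex 9.90 27.42 10.30
      vertex 0.00 27.42 10.30
    endloop
  endfacet
  facet normal 0.0000 -1.0000 0.0000
    outer loop
      vertex 0.00 0.00 0.00
      vertex 9.90 0.00 0.00
      vertex 9.90 0.00 10.30
    endloop
  endfacet
  facet normal 0.0000 -1.0000 0.0000
    outer loop
      vertex 0.00 0.00 0.00
      vertex 9.90 0.00 10.30
      vertex 0.00 0.00 10.30
    endloop
  endfacet
  facet normal 0.0000 1.0000 0.0000
    outer loop
      vertex 9.90 27.42 10.30
      vertex 9.90 27.42 0.00
      vertex 0.00 27.42 0.00
    endloop
  endfacet
  facet normal 0.0000 1.0000 0.0000
    outer loop
      vertex 0.00 27.42 10.30
      vertex 9.90 27.42 10.30
      vertex 0.00 27.42 0.00
    endloop
  endfacet
  facet normal -1.0000 0.0000 0.0000
    outer loop
      vertex 0.00 27.42 10.30
      vertex 0.00 27.42 0.00
      vertex 0.00 0.00 0.00
    endloop
  endfacet
  facet normal -1.0000 0.0000 0.0000
    outer loop
      vertex 0.00 0.00 10.30
      vertex 0.00 27.42 10.30
      vertex 0.00 0.00 0.00
    endloop
  endfacet
  facet normal 1.0000 0.0000 0.0000
    outer loop
      vertex 9.90 0.00 0.00
      vertex 9.90 27.42 0.00
      vertex 9.90 27.42 10.30
    endloop
  endfacet
  facet normal 1.0000 0.0000 0.0000
    outer loop
      vertex 9.90 0.00 0.00
      vertex 9.90 27.42 10.30
      vertex 9.90 0.00 10.30
    endloop
  endfacet
endsolid part

The G0 Z moves step by Δz≈2.06 mm. Every layer's G1 loop is the same polygon, so the solid is a straight extrusion of it from z=0 to z≈10.3. Closing with flat bottom and top caps and triangulating gives 12 facets — a rectangular box, roughly 9.9 × 27.4 mm footprint and 10.3 mm tall.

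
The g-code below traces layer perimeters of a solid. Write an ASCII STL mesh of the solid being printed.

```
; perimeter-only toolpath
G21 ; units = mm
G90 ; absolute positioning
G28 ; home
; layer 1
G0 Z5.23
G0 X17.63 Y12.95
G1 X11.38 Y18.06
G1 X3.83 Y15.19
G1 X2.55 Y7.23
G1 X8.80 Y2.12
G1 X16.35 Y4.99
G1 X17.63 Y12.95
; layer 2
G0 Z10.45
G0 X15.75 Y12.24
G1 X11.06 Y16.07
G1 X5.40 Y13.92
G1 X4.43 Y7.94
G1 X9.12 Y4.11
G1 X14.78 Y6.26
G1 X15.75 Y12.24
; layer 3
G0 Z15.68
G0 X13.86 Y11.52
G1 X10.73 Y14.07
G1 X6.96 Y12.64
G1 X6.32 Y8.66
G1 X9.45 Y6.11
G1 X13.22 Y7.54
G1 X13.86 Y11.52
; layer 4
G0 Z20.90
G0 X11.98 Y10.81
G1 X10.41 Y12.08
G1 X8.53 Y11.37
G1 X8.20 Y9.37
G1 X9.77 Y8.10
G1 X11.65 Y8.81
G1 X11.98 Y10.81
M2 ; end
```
solid part
  facet normal 0.0000 0.0000 -1.0000
    outer loop
      vertex 2.27 16.47 0.00
      vertex 11.70 20.05 0.00
      vertex 19.52 13.67 0.00
    endloop
  endfacet
  facet normal 0.0000 0.0000 -1.0000
    outer loop
      vertex 0.66 6.51 0.00
      vertex 2.27 16.47 0.00
      vertex 19.52 13.67 0.00
    endloop
  endfacet
  facet normal 0.0000 0.0000 -1.0000
    outer loop
      vertex 8.48 0.13 0.00
      vertex 0.66 6.51 0.00
      vertex 19.52 13.67 0.00
    endloop
  endfacet
  facet normal 0.0000 0.0000 -1.0000
    outer loop
      vertex 17.91 3.71 0.00
      vertex 8.48 0.13 0.00
      vertex 19.52 13.67 0.00
    endloop
  endfacet
  facet normal 0.5995 0.7349 0.3171
    outer loop
      vertex 19.52 13.67 0.00
      vertex 11.70 20.05 0.00
      vertex 10.09 10.09 26.13
    endloop
  endfacet
  facet normal -0.3366 0.8866 0.3172
    outer loop
      vertex 11.70 20.05 0.00
      vertex 2.27 16.47 0.00
      vertex 10.09 10.09 26.13
    endloop
  endfacet
  facet normal -0.9362 0.1513 0.3171
    outer loop
      vertex 2.27 16.47 0.00
      vertex 0.66 6.51 0.00
      vertex 10.09 10.09 26.13
    endloop
  endfacet
  facet normal -0.5995 -0.7349 0.3171
    outer loop
      vertex 0.66 6.51 0.00
      vertex 8.48 0.13 0.00
      vertex 10.09 10.09 26.13
    endloop
  endfacet
  facet normal 0.3366 -0.8866 0.3172
    outer loop
      vertex 8.48 0.13 0.00
      vertex 17.91 3.71 0.00
      vertex 10.09 10.09 26.13
    endloop
  endfacet
  facet normal 0.9362 -0.1513 0.3171
    outer loop
      vertex 17.91 3.71 0.00
      vertex 19.52 13.67 0.00
      vertex 10.09 10.09 26.13
    endloop
  endfacet
endsolid part

The G0 Z moves step by Δz≈5.23 mm. The G1 loops shrink linearly with z, so the solid tapers from its base footprint up to z≈26.1. Closing with a flat bottom cap and the tapered top and triangulating gives 10 facets — a regular 6-sided pyramid, base circumscribed radius ≈ 10.1 mm, apex at z ≈ 26.1 mm.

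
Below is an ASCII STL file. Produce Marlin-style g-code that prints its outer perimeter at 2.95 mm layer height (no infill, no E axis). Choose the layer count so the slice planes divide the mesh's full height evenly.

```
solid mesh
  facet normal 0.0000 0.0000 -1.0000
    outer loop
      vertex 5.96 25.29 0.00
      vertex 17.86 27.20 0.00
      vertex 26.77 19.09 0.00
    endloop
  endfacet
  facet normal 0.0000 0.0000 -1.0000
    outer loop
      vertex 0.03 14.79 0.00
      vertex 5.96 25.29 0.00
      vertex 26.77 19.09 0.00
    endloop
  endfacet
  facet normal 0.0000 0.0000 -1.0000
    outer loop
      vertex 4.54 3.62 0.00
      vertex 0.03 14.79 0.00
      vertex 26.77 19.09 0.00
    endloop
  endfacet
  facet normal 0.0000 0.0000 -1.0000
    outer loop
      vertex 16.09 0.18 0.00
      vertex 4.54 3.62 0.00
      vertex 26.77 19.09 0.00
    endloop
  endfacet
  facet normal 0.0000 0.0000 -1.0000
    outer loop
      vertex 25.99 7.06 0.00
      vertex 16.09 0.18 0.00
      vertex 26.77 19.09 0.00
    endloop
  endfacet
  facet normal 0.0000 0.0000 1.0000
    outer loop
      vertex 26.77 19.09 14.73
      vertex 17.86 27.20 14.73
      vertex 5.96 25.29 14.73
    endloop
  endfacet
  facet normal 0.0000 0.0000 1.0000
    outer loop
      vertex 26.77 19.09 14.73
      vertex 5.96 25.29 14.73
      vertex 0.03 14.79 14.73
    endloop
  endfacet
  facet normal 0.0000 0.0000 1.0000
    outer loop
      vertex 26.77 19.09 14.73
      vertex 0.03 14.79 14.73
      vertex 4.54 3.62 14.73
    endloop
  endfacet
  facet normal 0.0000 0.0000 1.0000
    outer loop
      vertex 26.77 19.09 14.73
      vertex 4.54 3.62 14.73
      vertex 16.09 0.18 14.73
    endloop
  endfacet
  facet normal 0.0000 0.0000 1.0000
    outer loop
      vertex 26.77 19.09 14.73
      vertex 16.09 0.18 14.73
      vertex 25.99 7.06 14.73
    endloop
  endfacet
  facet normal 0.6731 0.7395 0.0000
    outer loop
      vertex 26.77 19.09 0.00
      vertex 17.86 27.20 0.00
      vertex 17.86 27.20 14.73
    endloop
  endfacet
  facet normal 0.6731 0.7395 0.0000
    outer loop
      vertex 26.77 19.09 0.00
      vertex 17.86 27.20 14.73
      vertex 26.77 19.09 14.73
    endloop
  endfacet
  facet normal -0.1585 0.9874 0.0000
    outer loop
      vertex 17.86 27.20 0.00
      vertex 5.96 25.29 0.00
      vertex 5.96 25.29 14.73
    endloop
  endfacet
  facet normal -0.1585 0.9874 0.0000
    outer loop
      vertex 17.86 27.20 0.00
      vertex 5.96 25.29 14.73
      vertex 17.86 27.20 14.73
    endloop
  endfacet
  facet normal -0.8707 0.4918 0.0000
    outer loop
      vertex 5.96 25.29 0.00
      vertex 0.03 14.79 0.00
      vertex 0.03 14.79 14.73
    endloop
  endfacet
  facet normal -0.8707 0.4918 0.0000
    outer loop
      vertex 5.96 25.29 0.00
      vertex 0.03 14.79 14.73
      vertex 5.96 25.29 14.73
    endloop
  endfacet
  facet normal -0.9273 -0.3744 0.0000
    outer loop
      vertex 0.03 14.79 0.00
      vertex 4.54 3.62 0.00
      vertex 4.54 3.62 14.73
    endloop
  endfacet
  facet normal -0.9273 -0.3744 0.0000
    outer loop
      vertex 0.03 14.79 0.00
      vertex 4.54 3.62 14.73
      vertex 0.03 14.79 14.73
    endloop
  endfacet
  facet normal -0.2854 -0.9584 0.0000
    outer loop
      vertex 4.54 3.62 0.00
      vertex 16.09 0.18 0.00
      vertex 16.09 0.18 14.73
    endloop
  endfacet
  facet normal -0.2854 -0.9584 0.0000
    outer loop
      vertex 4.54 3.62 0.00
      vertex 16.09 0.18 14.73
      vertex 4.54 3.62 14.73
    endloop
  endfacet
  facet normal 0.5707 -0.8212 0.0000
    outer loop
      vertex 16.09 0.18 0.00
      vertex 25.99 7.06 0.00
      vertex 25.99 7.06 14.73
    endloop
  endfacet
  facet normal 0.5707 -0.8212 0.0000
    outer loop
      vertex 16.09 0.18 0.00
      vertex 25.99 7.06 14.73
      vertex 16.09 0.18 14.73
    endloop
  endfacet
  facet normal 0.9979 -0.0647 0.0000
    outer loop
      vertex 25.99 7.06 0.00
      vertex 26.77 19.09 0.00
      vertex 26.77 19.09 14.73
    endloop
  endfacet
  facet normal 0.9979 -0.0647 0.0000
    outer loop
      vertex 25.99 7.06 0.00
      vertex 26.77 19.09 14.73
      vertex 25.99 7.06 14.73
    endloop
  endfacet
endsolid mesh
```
; perimeter-only toolpath
G21 ; units = mm
G90 ; absolute positioning
G28 ; home
; layer 1
G0 Z2.95
G0 X26.77 Y19.09
G1 X17.86 Y27.20
G1 X5.96 Y25.29
G1 X0.03 Y14.79
G1 X4.54 Y3.62
G1 X16.09 Y0.18
G1 X25.99 Y7.06
G1 X26.77 Y19.09
; layer 2
G0 Z5.89
G0 X26.77 Y19.09
G1 X17.86 Y27.20
G1 X5.96 Y25.29
G1 X0.03 Y14.79
G1 X4.54 Y3.62
G1 X16.09 Y0.18
G1 X25.99 Y7.06
G1 X26.77 Y19.09
; layer 3
G0 Z8.84
G0 X26.77 Y19.09
G1 X17.86 Y27.20
G1 X5.96 Y25.29
G1 X0.03 Y14.79
G1 X4.54 Y3.62
G1 X16.09 Y0.18
G1 X25.99 Y7.06
G1 X26.77 Y19.09
; layer 4
G0 Z11.78
G0 X26.77 Y19.09
G1 X17.86 Y27.20
G1 X5.96 Y25.29
G1 X0.03 Y14.79
G1 X4.54 Y3.62
G1 X16.09 Y0.18
G1 X25.99 Y7.06
G1 X26.77 Y19.09
; layer 5
G0 Z14.73
G0 X26.77 Y19.09
G1 X17.86 Y27.20
G1 X5.96 Y25.29
G1 X0.03 Y14.79
G1 X4.54 Y3.62
G1 X16.09 Y0.18
G1 X25.99 Y7.06
G1 X26.77 Y19.09
M2 ; end

The solid is a regular 7-sided prism (a cylinder approximated with 7 flat sides), circumscribed radius ≈ 13.9 mm, height ≈ 14.7 mm. Slicing at Δz = 2.95 mm — 5 equal slices spanning the solid's height, so layer i sits at z = i·h/5 — gives 5 non-empty perimeters. Each is a 7-segment closed polygon; G0 lifts to the layer z and rapids to the start vertex, then G1 traces the edges.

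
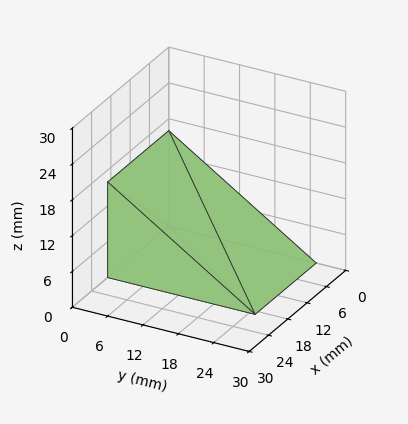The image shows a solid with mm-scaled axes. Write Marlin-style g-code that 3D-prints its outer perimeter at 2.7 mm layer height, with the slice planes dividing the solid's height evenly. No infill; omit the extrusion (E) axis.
Reading the render: the shape is a wedge (ramp): 19 × 25 mm base, rising to 16 mm along the y=0 edge and sloping linearly to z=0 at y=25 (dimensions read to the nearest mm from the axis ticks). For the g-code, the solid's height is divided into equal slices at the stated Δz and each level perimeter traced with G1 moves after a G0 lift.

; perimeter-only toolpath
G21 ; units = mm
G90 ; absolute positioning
G28 ; home
; layer 1
G0 Z2.7
G0 X0.0 Y0.0
G1 X19.0 Y0.0
G1 X19.0 Y20.8
G1 X0.0 Y20.8
G1 X0.0 Y0.0
; layer 2
G0 Z5.3
G0 X0.0 Y0.0
G1 X19.0 Y0.0
G1 X19.0 Y16.7
G1 X0.0 Y16.7
G1 X0.0 Y0.0
; layer 3
G0 Z8.0
G0 X0.0 Y0.0
G1 X19.0 Y0.0
G1 X19.0 Y12.5
G1 X0.0 Y12.5
G1 X0.0 Y0.0
; layer 4
G0 Z10.7
G0 X0.0 Y0.0
G1 X19.0 Y0.0
G1 X19.0 Y8.3
G1 X0.0 Y8.3
G1 X0.0 Y0.0
; layer 5
G0 Z13.3
G0 X0.0 Y0.0
G1 X19.0 Y0.0
G1 X19.0 Y4.2
G1 X0.0 Y4.2
G1 X0.0 Y0.0
M2 ; end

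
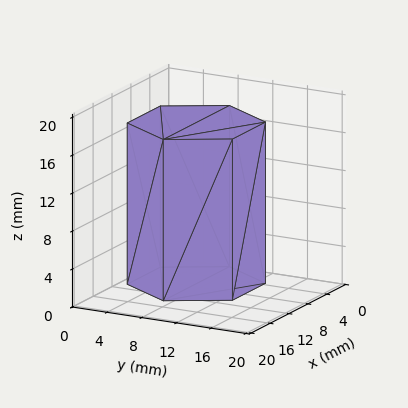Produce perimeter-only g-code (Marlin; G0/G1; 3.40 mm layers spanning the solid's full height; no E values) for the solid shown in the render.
Reading the render: the shape is a regular 6-sided prism (a cylinder approximated with 6 flat sides), circumscribed radius ≈ 7 mm, height ≈ 17 mm (dimensions read to the nearest mm from the axis ticks). For the g-code, the solid's height is divided into equal slices at the stated Δz and each level perimeter traced with G1 moves after a G0 lift.

; perimeter-only toolpath
G21 ; units = mm
G90 ; absolute positioning
G28 ; home
; layer 1
G0 Z3.40
G0 X14.00 Y7.00
G1 X10.50 Y13.06
G1 X3.50 Y13.06
G1 X0.00 Y7.00
G1 X3.50 Y0.94
G1 X10.50 Y0.94
G1 X14.00 Y7.00
; layer 2
G0 Z6.80
G0 X14.00 Y7.00
G1 X10.50 Y13.06
G1 X3.50 Y13.06
G1 X0.00 Y7.00
G1 X3.50 Y0.94
G1 X10.50 Y0.94
G1 X14.00 Y7.00
; layer 3
G0 Z10.20
G0 X14.00 Y7.00
G1 X10.50 Y13.06
G1 X3.50 Y13.06
G1 X0.00 Y7.00
G1 X3.50 Y0.94
G1 X10.50 Y0.94
G1 X14.00 Y7.00
; layer 4
G0 Z13.60
G0 X14.00 Y7.00
G1 X10.50 Y13.06
G1 X3.50 Y13.06
G1 X0.00 Y7.00
G1 X3.50 Y0.94
G1 X10.50 Y0.94
G1 X14.00 Y7.00
; layer 5
G0 Z17.00
G0 X14.00 Y7.00
G1 X10.50 Y13.06
G1 X3.50 Y13.06
G1 X0.00 Y7.00
G1 X3.50 Y0.94
G1 X10.50 Y0.94
G1 X14.00 Y7.00
M2 ; end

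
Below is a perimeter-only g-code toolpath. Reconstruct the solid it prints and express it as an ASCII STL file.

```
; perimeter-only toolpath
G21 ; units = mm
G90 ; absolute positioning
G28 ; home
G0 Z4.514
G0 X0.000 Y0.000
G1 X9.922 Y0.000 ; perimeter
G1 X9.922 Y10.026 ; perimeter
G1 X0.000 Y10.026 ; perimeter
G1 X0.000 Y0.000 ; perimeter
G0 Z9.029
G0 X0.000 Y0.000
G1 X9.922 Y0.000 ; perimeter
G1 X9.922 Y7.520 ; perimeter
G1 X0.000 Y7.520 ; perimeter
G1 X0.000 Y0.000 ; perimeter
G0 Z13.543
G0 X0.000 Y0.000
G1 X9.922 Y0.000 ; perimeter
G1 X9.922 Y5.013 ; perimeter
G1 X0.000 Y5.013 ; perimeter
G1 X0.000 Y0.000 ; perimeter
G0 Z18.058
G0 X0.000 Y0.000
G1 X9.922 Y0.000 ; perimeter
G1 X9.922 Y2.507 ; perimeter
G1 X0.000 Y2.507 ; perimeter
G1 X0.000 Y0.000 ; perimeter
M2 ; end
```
solid part
  facet normal 0.0000 0.0000 -1.0000
    outer loop
      vertex 9.922 12.533 0.000
      vertex 9.922 0.000 0.000
      vertex 0.000 0.000 0.000
    endloop
  endfacet
  facet normal 0.0000 0.0000 -1.0000
    outer loop
      vertex 0.000 12.533 0.000
      vertex 9.922 12.533 0.000
      vertex 0.000 0.000 0.000
    endloop
  endfacet
  facet normal 0.0000 -1.0000 0.0000
    outer loop
      vertex 0.000 0.000 0.000
      vertex 9.922 0.000 0.000
      vertex 9.922 0.000 22.572
    endloop
  endfacet
  facet normal 0.0000 -1.0000 0.0000
    outer loop
      vertex 0.000 0.000 0.000
      vertex 9.922 0.000 22.572
      vertex 0.000 0.000 22.572
    endloop
  endfacet
  facet normal 0.0000 0.8743 0.4854
    outer loop
      vertex 0.000 0.000 22.572
      vertex 9.922 0.000 22.572
      vertex 9.922 12.533 0.000
    endloop
  endfacet
  facet normal 0.0000 0.8743 0.4854
    outer loop
      vertex 0.000 0.000 22.572
      vertex 9.922 12.533 0.000
      vertex 0.000 12.533 0.000
    endloop
  endfacet
  facet normal -1.0000 0.0000 0.0000
    outer loop
      vertex 0.000 0.000 22.572
      vertex 0.000 12.533 0.000
      vertex 0.000 0.000 0.000
    endloop
  endfacet
  facet normal 1.0000 0.0000 0.0000
    outer loop
      vertex 9.922 0.000 0.000
      vertex 9.922 12.533 0.000
      vertex 9.922 0.000 22.572
    endloop
  endfacet
endsolid part

The G0 Z moves step by Δz≈4.514 mm. The G1 loops shrink linearly with z, so the solid tapers from its base footprint up to z≈22.6. Closing with a flat bottom cap and the tapered top and triangulating gives 8 facets — a wedge (ramp): 9.92 × 12.5 mm base, rising to 22.6 mm along the y=0 edge and sloping linearly to z=0 at y=12.5.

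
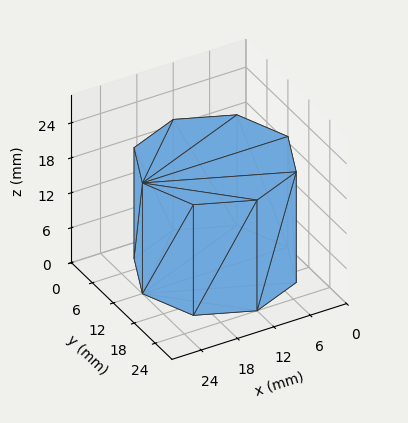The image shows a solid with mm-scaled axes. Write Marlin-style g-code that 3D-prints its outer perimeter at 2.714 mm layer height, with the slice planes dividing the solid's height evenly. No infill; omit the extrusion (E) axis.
Reading the render: the shape is a regular 8-sided prism (a cylinder approximated with 8 flat sides), circumscribed radius ≈ 12 mm, height ≈ 19 mm (dimensions read to the nearest mm from the axis ticks). For the g-code, the solid's height is divided into equal slices at the stated Δz and each level perimeter traced with G1 moves after a G0 lift.

; perimeter-only toolpath
G21 ; units = mm
G90 ; absolute positioning
G28 ; home
; layer 1
G0 Z2.714
G0 X24.000 Y12.000
G1 X20.485 Y20.485
G1 X12.000 Y24.000
G1 X3.515 Y20.485
G1 X0.000 Y12.000
G1 X3.515 Y3.515
G1 X12.000 Y0.000
G1 X20.485 Y3.515
G1 X24.000 Y12.000
; layer 2
G0 Z5.429
G0 X24.000 Y12.000
G1 X20.485 Y20.485
G1 X12.000 Y24.000
G1 X3.515 Y20.485
G1 X0.000 Y12.000
G1 X3.515 Y3.515
G1 X12.000 Y0.000
G1 X20.485 Y3.515
G1 X24.000 Y12.000
; layer 3
G0 Z8.143
G0 X24.000 Y12.000
G1 X20.485 Y20.485
G1 X12.000 Y24.000
G1 X3.515 Y20.485
G1 X0.000 Y12.000
G1 X3.515 Y3.515
G1 X12.000 Y0.000
G1 X20.485 Y3.515
G1 X24.000 Y12.000
; layer 4
G0 Z10.857
G0 X24.000 Y12.000
G1 X20.485 Y20.485
G1 X12.000 Y24.000
G1 X3.515 Y20.485
G1 X0.000 Y12.000
G1 X3.515 Y3.515
G1 X12.000 Y0.000
G1 X20.485 Y3.515
G1 X24.000 Y12.000
; layer 5
G0 Z13.571
G0 X24.000 Y12.000
G1 X20.485 Y20.485
G1 X12.000 Y24.000
G1 X3.515 Y20.485
G1 X0.000 Y12.000
G1 X3.515 Y3.515
G1 X12.000 Y0.000
G1 X20.485 Y3.515
G1 X24.000 Y12.000
; layer 6
G0 Z16.286
G0 X24.000 Y12.000
G1 X20.485 Y20.485
G1 X12.000 Y24.000
G1 X3.515 Y20.485
G1 X0.000 Y12.000
G1 X3.515 Y3.515
G1 X12.000 Y0.000
G1 X20.485 Y3.515
G1 X24.000 Y12.000
; layer 7
G0 Z19.000
G0 X24.000 Y12.000
G1 X20.485 Y20.485
G1 X12.000 Y24.000
G1 X3.515 Y20.485
G1 X0.000 Y12.000
G1 X3.515 Y3.515
G1 X12.000 Y0.000
G1 X20.485 Y3.515
G1 X24.000 Y12.000
M2 ; end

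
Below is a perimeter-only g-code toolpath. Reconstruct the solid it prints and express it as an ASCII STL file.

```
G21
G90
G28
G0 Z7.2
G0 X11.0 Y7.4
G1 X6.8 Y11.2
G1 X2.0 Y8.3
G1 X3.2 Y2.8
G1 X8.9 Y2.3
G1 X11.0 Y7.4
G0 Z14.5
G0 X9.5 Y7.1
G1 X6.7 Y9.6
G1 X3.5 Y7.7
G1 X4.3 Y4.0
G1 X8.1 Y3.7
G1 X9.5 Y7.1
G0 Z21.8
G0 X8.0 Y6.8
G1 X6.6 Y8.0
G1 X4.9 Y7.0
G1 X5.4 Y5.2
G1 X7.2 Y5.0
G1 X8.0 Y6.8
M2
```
solid part
  facet normal 0.0000 0.0000 -1.0000
    outer loop
      vertex 0.5 8.9 0.0
      vertex 7.0 12.8 0.0
      vertex 12.6 7.8 0.0
    endloop
  endfacet
  facet normal 0.0000 0.0000 -1.0000
    outer loop
      vertex 2.2 1.6 0.0
      vertex 0.5 8.9 0.0
      vertex 12.6 7.8 0.0
    endloop
  endfacet
  facet normal 0.0000 0.0000 -1.0000
    outer loop
      vertex 9.7 0.9 0.0
      vertex 2.2 1.6 0.0
      vertex 12.6 7.8 0.0
    endloop
  endfacet
  facet normal 0.6557 0.7343 0.1756
    outer loop
      vertex 12.6 7.8 0.0
      vertex 7.0 12.8 0.0
      vertex 6.4 6.4 29.0
    endloop
  endfacet
  facet normal -0.5065 0.8441 0.1758
    outer loop
      vertex 7.0 12.8 0.0
      vertex 0.5 8.9 0.0
      vertex 6.4 6.4 29.0
    endloop
  endfacet
  facet normal -0.9588 -0.2233 0.1758
    outer loop
      vertex 0.5 8.9 0.0
      vertex 2.2 1.6 0.0
      vertex 6.4 6.4 29.0
    endloop
  endfacet
  facet normal -0.0915 -0.9802 0.1755
    outer loop
      vertex 2.2 1.6 0.0
      vertex 9.7 0.9 0.0
      vertex 6.4 6.4 29.0
    endloop
  endfacet
  facet normal 0.9076 -0.3814 0.1756
    outer loop
      vertex 9.7 0.9 0.0
      vertex 12.6 7.8 0.0
      vertex 6.4 6.4 29.0
    endloop
  endfacet
endsolid part

The G0 Z moves step by Δz≈7.2 mm. The G1 loops shrink linearly with z, so the solid tapers from its base footprint up to z≈29. Closing with a flat bottom cap and the tapered top and triangulating gives 8 facets — a regular 5-sided pyramid, base circumscribed radius ≈ 6.4 mm, apex at z ≈ 29 mm.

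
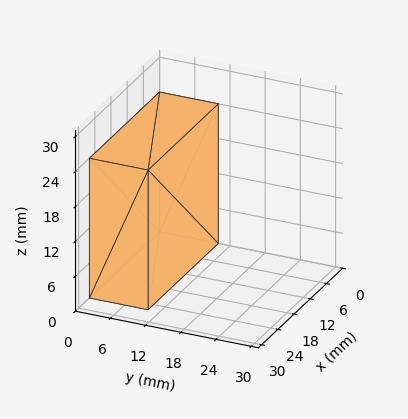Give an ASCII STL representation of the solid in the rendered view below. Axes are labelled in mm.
Reading the render: the shape is a rectangular box, roughly 26 × 10 mm footprint and 24 mm tall (dimensions read to the nearest mm from the axis ticks). For the STL, each face is triangulated and given an outward normal.

solid part
  facet normal 0.0000 0.0000 -1.0000
    outer loop
      vertex 26.00 10.00 0.00
      vertex 26.00 0.00 0.00
      vertex 0.00 0.00 0.00
    endloop
  endfacet
  facet normal 0.0000 0.0000 -1.0000
    outer loop
      vertex 0.00 10.00 0.00
      vertex 26.00 10.00 0.00
      vertex 0.00 0.00 0.00
    endloop
  endfacet
  facet normal 0.0000 0.0000 1.0000
    outer loop
      vertex 0.00 0.00 24.00
      vertex 26.00 0.00 24.00
      vertex 26.00 10.00 24.00
    endloop
  endfacet
  facet normal 0.0000 0.0000 1.0000
    outer loop
      vertex 0.00 0.00 24.00
      vertex 26.00 10.00 24.00
      vertex 0.00 10.00 24.00
    endloop
  endfacet
  facet normal 0.0000 -1.0000 0.0000
    outer loop
      vertex 0.00 0.00 0.00
      vertex 26.00 0.00 0.00
      vertex 26.00 0.00 24.00
    endloop
  endfacet
  facet normal 0.0000 -1.0000 0.0000
    outer loop
      vertex 0.00 0.00 0.00
      vertex 26.00 0.00 24.00
      vertex 0.00 0.00 24.00
    endloop
  endfacet
  facet normal 0.0000 1.0000 0.0000
    outer loop
      vertex 26.00 10.00 24.00
      vertex 26.00 10.00 0.00
      vertex 0.00 10.00 0.00
    endloop
  endfacet
  facet normal 0.0000 1.0000 0.0000
    outer loop
      vertex 0.00 10.00 24.00
      vertex 26.00 10.00 24.00
      vertex 0.00 10.00 0.00
    endloop
  endfacet
  facet normal -1.0000 0.0000 0.0000
    outer loop
      vertex 0.00 10.00 24.00
      vertex 0.00 10.00 0.00
      vertex 0.00 0.00 0.00
    endloop
  endfacet
  facet normal -1.0000 0.0000 0.0000
    outer loop
      vertex 0.00 0.00 24.00
      vertex 0.00 10.00 24.00
      vertex 0.00 0.00 0.00
    endloop
  endfacet
  facet normal 1.0000 0.0000 0.0000
    outer loop
      vertex 26.00 0.00 0.00
      vertex 26.00 10.00 0.00
      vertex 26.00 10.00 24.00
    endloop
  endfacet
  facet normal 1.0000 0.0000 0.0000
    outer loop
      vertex 26.00 0.00 0.00
      vertex 26.00 10.00 24.00
      vertex 26.00 0.00 24.00
    endloop
  endfacet
endsolid part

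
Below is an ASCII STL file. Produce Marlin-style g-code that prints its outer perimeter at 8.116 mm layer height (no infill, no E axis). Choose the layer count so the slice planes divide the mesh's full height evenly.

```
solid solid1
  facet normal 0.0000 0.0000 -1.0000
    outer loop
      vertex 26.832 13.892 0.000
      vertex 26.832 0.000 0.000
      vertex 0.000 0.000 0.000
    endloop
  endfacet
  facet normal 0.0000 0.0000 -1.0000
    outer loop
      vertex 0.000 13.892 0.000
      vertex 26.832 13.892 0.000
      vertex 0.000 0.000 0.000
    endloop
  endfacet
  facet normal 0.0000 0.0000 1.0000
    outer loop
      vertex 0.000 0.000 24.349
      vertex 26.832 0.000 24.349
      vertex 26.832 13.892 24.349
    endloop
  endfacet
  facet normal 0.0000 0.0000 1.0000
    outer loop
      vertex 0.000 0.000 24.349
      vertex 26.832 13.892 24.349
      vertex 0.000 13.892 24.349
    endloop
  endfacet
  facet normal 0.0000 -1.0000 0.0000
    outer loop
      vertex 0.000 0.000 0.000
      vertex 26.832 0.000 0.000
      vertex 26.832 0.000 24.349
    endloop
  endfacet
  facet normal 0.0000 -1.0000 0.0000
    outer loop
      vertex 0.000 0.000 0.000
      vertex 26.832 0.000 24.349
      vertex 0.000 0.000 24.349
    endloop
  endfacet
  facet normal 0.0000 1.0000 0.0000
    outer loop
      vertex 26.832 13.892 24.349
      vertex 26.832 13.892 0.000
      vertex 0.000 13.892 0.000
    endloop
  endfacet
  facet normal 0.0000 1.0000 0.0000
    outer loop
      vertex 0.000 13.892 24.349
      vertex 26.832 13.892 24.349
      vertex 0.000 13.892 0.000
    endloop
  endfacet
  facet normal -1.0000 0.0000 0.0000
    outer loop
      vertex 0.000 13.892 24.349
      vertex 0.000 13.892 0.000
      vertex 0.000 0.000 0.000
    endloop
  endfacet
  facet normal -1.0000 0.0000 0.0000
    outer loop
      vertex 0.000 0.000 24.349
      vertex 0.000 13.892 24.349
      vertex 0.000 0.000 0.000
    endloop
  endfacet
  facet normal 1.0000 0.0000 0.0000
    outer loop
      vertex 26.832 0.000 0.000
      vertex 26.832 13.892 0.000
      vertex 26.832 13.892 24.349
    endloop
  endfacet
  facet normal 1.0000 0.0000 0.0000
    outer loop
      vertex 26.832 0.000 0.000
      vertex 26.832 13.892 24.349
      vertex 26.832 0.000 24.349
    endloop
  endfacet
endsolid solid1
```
; perimeter-only toolpath
G21 ; units = mm
G90 ; absolute positioning
G28 ; home
; layer 1
G0 Z8.116
G0 X0.000 Y0.000
G1 X26.832 Y0.000
G1 X26.832 Y13.892
G1 X0.000 Y13.892
G1 X0.000 Y0.000
; layer 2
G0 Z16.233
G0 X0.000 Y0.000
G1 X26.832 Y0.000
G1 X26.832 Y13.892
G1 X0.000 Y13.892
G1 X0.000 Y0.000
; layer 3
G0 Z24.349
G0 X0.000 Y0.000
G1 X26.832 Y0.000
G1 X26.832 Y13.892
G1 X0.000 Y13.892
G1 X0.000 Y0.000
M2 ; end

The solid is a rectangular box, roughly 26.8 × 13.9 mm footprint and 24.3 mm tall. Slicing at Δz = 8.116 mm — 3 equal slices spanning the solid's height, so layer i sits at z = i·h/3 — gives 3 non-empty perimeters. Each is a 4-segment closed polygon; G0 lifts to the layer z and rapids to the start vertex, then G1 traces the edges.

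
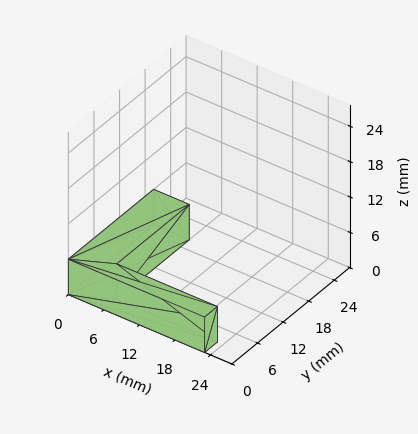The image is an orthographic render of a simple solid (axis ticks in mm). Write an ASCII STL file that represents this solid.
Reading the render: the shape is an L-shaped prism: outer 23 × 20 mm, arm thicknesses ≈ 3 mm (horizontal) and 6 mm (vertical), extruded 6 mm in z (dimensions read to the nearest mm from the axis ticks). For the STL, each face is triangulated and given an outward normal.

solid part
  facet normal 0.0000 0.0000 -1.0000
    outer loop
      vertex 23.00 3.00 0.00
      vertex 23.00 0.00 0.00
      vertex 0.00 0.00 0.00
    endloop
  endfacet
  facet normal 0.0000 0.0000 -1.0000
    outer loop
      vertex 6.00 3.00 0.00
      vertex 23.00 3.00 0.00
      vertex 0.00 0.00 0.00
    endloop
  endfacet
  facet normal 0.0000 0.0000 -1.0000
    outer loop
      vertex 6.00 20.00 0.00
      vertex 6.00 3.00 0.00
      vertex 0.00 0.00 0.00
    endloop
  endfacet
  facet normal 0.0000 0.0000 -1.0000
    outer loop
      vertex 0.00 20.00 0.00
      vertex 6.00 20.00 0.00
      vertex 0.00 0.00 0.00
    endloop
  endfacet
  facet normal 0.0000 0.0000 1.0000
    outer loop
      vertex 0.00 0.00 6.00
      vertex 23.00 0.00 6.00
      vertex 23.00 3.00 6.00
    endloop
  endfacet
  facet normal 0.0000 0.0000 1.0000
    outer loop
      vertex 0.00 0.00 6.00
      vertex 23.00 3.00 6.00
      vertex 6.00 3.00 6.00
    endloop
  endfacet
  facet normal 0.0000 0.0000 1.0000
    outer loop
      vertex 0.00 0.00 6.00
      vertex 6.00 3.00 6.00
      vertex 6.00 20.00 6.00
    endloop
  endfacet
  facet normal 0.0000 0.0000 1.0000
    outer loop
      vertex 0.00 0.00 6.00
      vertex 6.00 20.00 6.00
      vertex 0.00 20.00 6.00
    endloop
  endfacet
  facet normal 0.0000 -1.0000 0.0000
    outer loop
      vertex 0.00 0.00 0.00
      vertex 23.00 0.00 0.00
      vertex 23.00 0.00 6.00
    endloop
  endfacet
  facet normal 0.0000 -1.0000 0.0000
    outer loop
      vertex 0.00 0.00 0.00
      vertex 23.00 0.00 6.00
      vertex 0.00 0.00 6.00
    endloop
  endfacet
  facet normal 1.0000 0.0000 0.0000
    outer loop
      vertex 23.00 0.00 0.00
      vertex 23.00 3.00 0.00
      vertex 23.00 3.00 6.00
    endloop
  endfacet
  facet normal 1.0000 0.0000 0.0000
    outer loop
      vertex 23.00 0.00 0.00
      vertex 23.00 3.00 6.00
      vertex 23.00 0.00 6.00
    endloop
  endfacet
  facet normal 0.0000 1.0000 0.0000
    outer loop
      vertex 23.00 3.00 0.00
      vertex 6.00 3.00 0.00
      vertex 6.00 3.00 6.00
    endloop
  endfacet
  facet normal 0.0000 1.0000 0.0000
    outer loop
      vertex 23.00 3.00 0.00
      vertex 6.00 3.00 6.00
      vertex 23.00 3.00 6.00
    endloop
  endfacet
  facet normal 1.0000 0.0000 0.0000
    outer loop
      vertex 6.00 3.00 0.00
      vertex 6.00 20.00 0.00
      vertex 6.00 20.00 6.00
    endloop
  endfacet
  facet normal 1.0000 0.0000 0.0000
    outer loop
      vertex 6.00 3.00 0.00
      vertex 6.00 20.00 6.00
      vertex 6.00 3.00 6.00
    endloop
  endfacet
  facet normal 0.0000 1.0000 0.0000
    outer loop
      vertex 6.00 20.00 0.00
      vertex 0.00 20.00 0.00
      vertex 0.00 20.00 6.00
    endloop
  endfacet
  facet normal 0.0000 1.0000 0.0000
    outer loop
      vertex 6.00 20.00 0.00
      vertex 0.00 20.00 6.00
      vertex 6.00 20.00 6.00
    endloop
  endfacet
  facet normal -1.0000 0.0000 0.0000
    outer loop
      vertex 0.00 20.00 0.00
      vertex 0.00 0.00 0.00
      vertex 0.00 0.00 6.00
    endloop
  endfacet
  facet normal -1.0000 0.0000 0.0000
    outer loop
      vertex 0.00 20.00 0.00
      vertex 0.00 0.00 6.00
      vertex 0.00 20.00 6.00
    endloop
  endfacet
endsolid part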